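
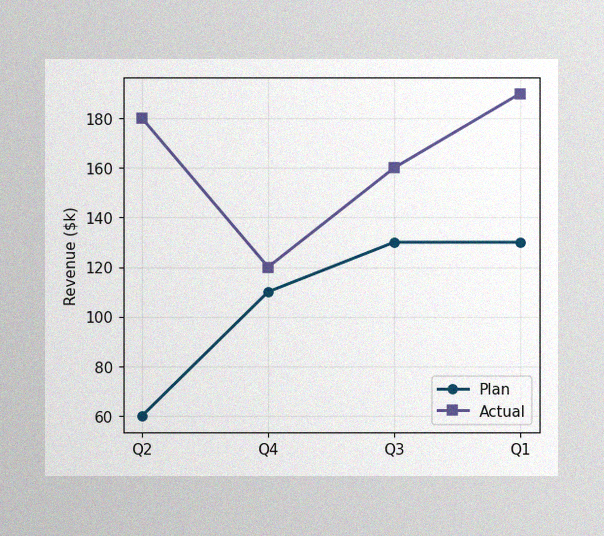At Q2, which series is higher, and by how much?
The image has some photo noise and uneven lighting. At Q2, Actual sits above the other line by $120k.

Actual, by $120k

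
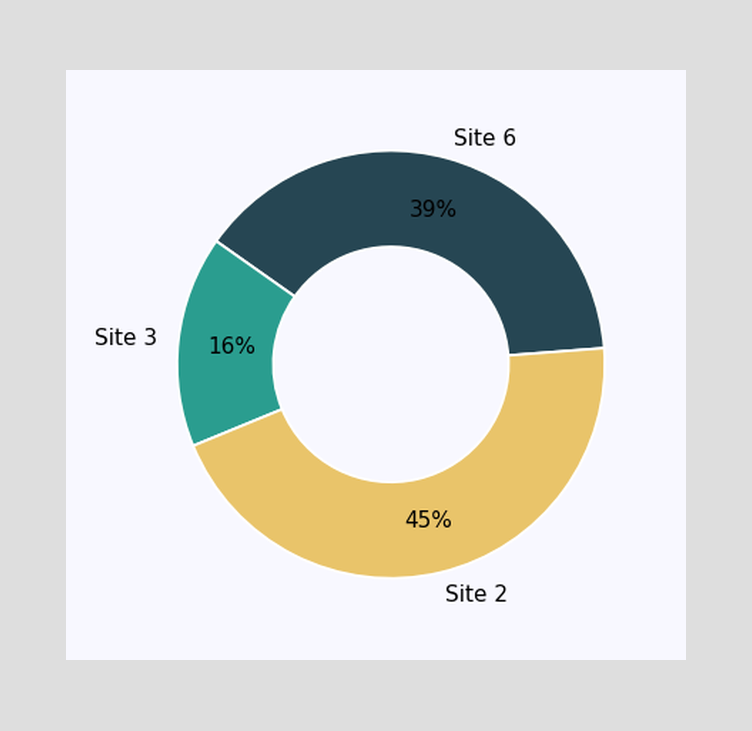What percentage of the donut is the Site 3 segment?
16%

The Site 3 segment takes up 16% of the ring.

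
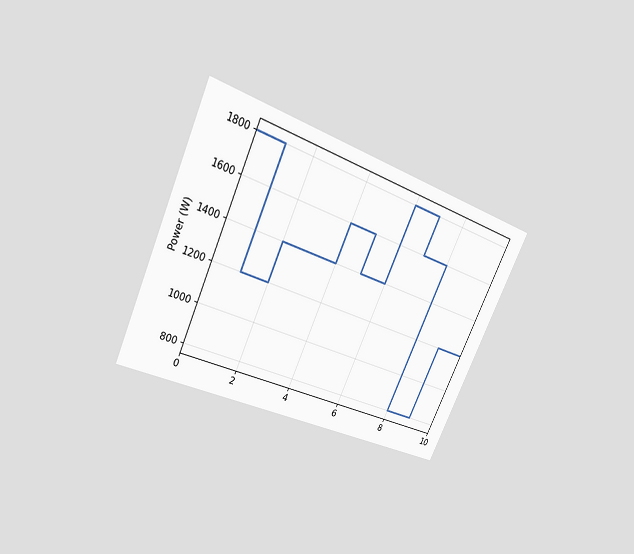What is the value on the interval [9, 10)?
The chart is tilted about 24° clockwise and viewed at a slight angle. On [9, 10) the step sits at 1200W.

1200W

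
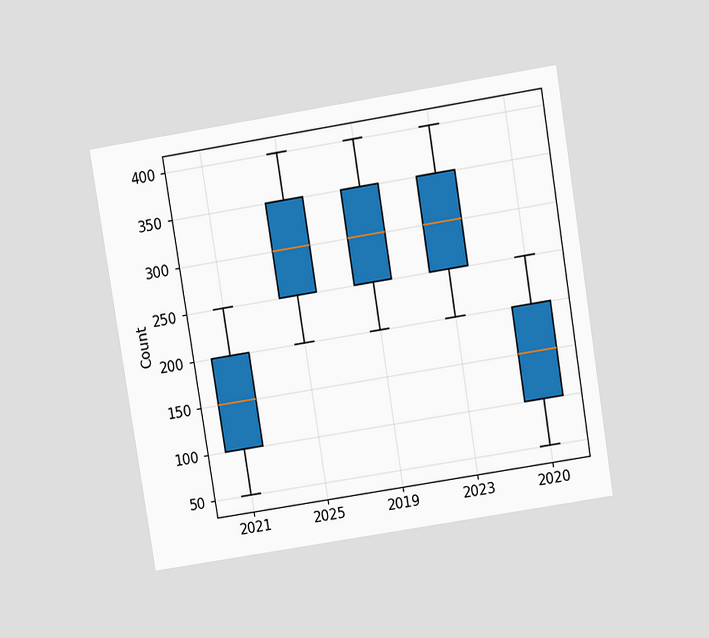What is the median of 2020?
The chart is tilted about 9° counter-clockwise and viewed slightly from above. The median line in the 2020 box sits at 150.

150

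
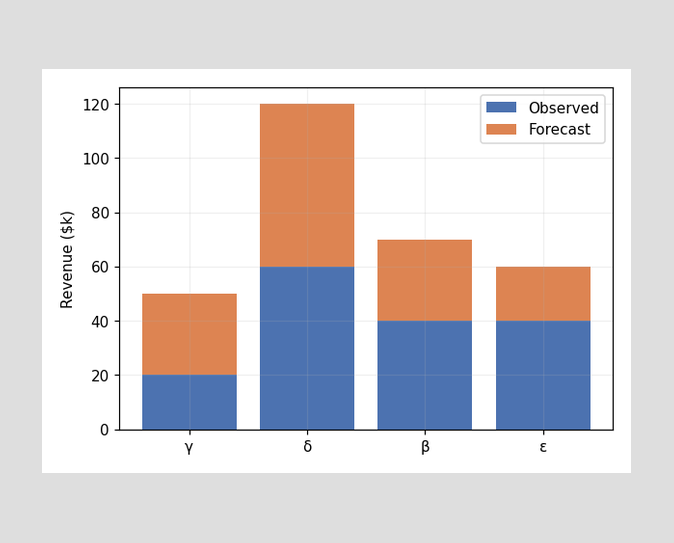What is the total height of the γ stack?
$50k

The γ stack's top reaches $50k on the y-axis.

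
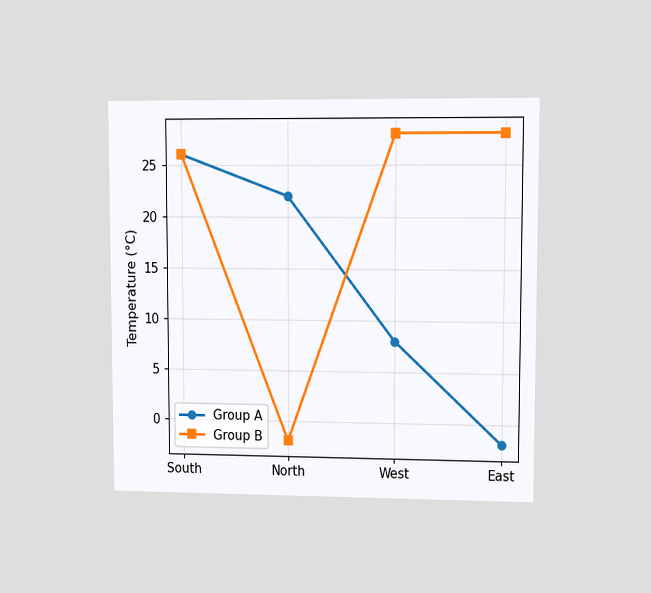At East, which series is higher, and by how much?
The chart is viewed at a slight angle. At East, Group B sits above the other line by 30°C.

Group B, by 30°C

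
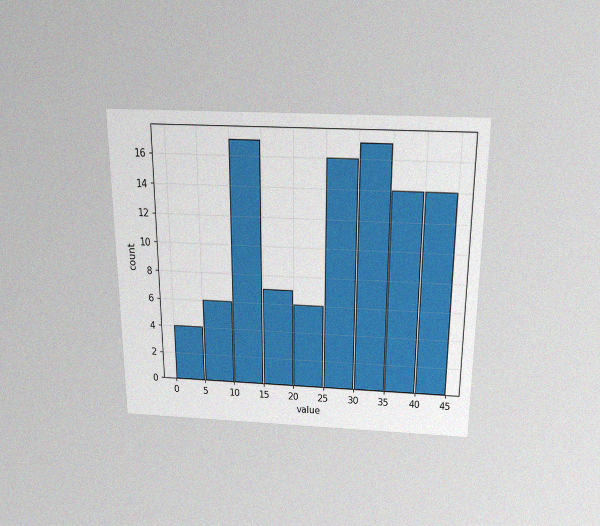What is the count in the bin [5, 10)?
6

The chart is viewed slightly from above, with some photo noise. The [5, 10) bin has height 6.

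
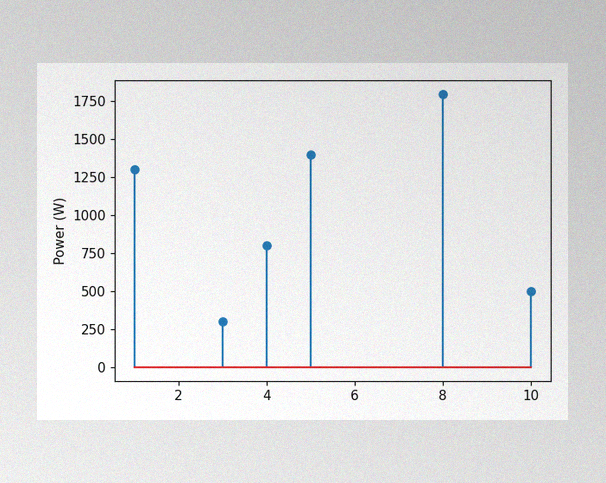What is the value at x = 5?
The image has some photo noise and uneven lighting. The stem at x=5 reaches 1400W.

1400W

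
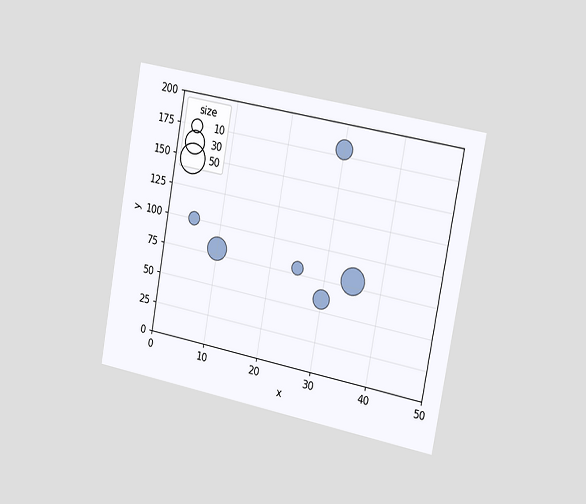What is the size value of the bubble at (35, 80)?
The chart is tilted about 10° clockwise and viewed slightly from the right. Matching the bubble at (35, 80) against the size legend gives 40.

40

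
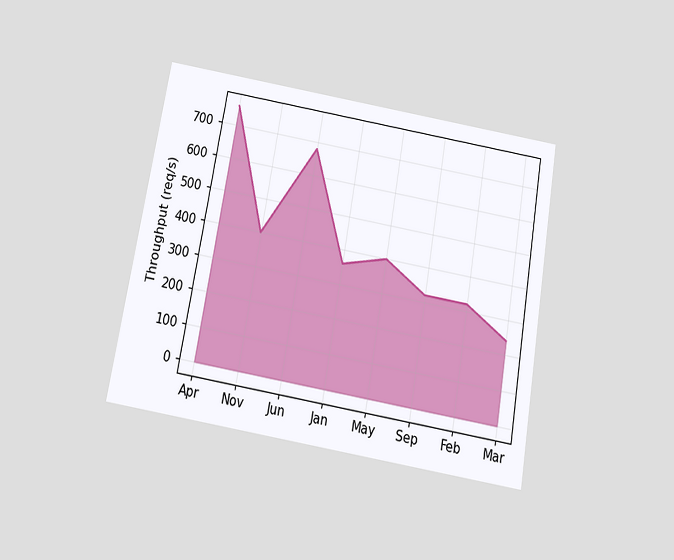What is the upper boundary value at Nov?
The chart is tilted about 10° clockwise and viewed slightly from below. At Nov the upper boundary is at 400req/s.

400req/s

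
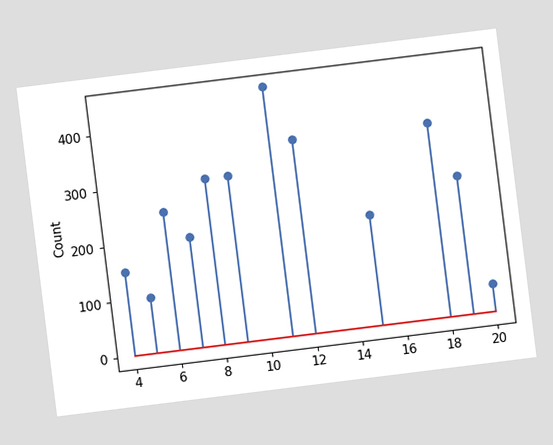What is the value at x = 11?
450

The chart is tilted about 7° counter-clockwise. The stem at x=11 reaches 450.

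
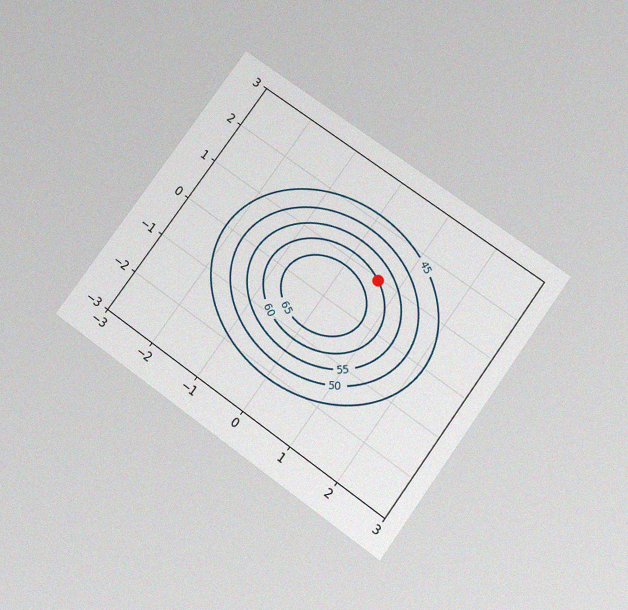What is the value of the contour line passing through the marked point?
The chart is tilted about 36° clockwise and viewed slightly from below, with some photo noise. The marked point sits on the contour labelled 60.

60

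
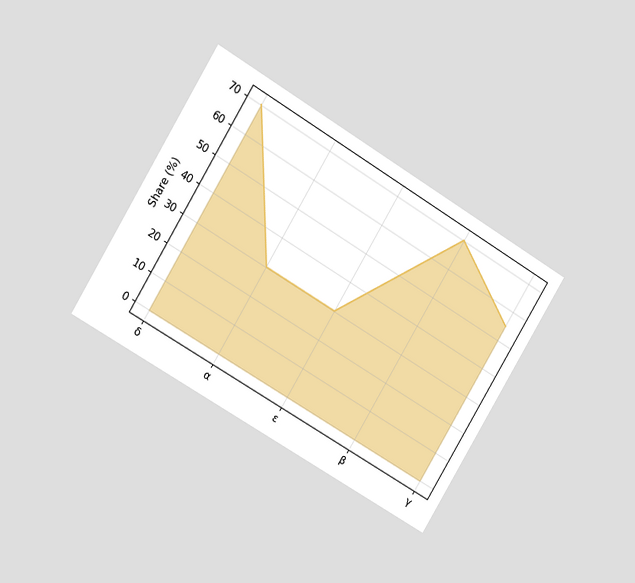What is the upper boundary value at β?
70%

The chart is tilted about 31° clockwise and viewed at a slight angle. At β the upper boundary is at 70%.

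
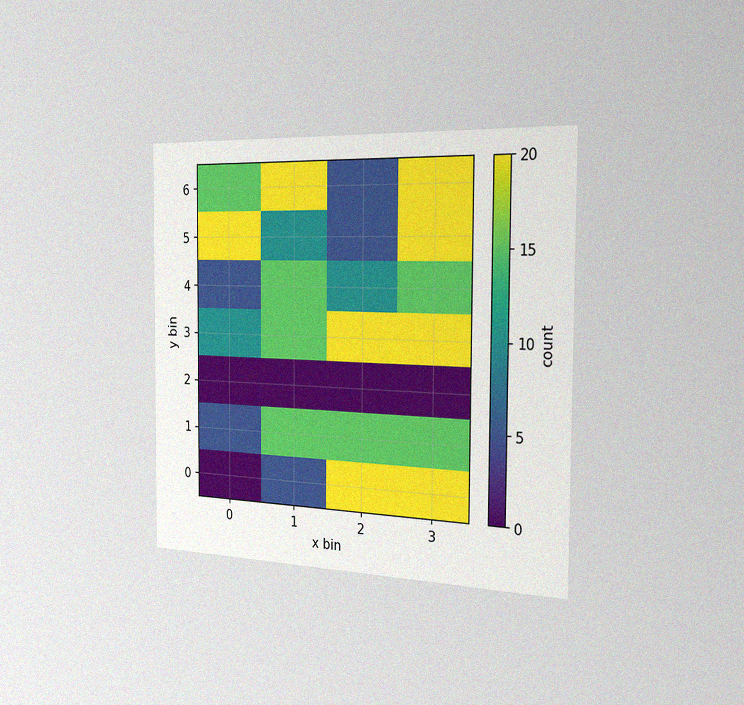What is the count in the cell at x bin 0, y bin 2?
0

The chart is viewed slightly from the right, with some photo noise. Matching the cell (0, 2) against the colorbar gives 0.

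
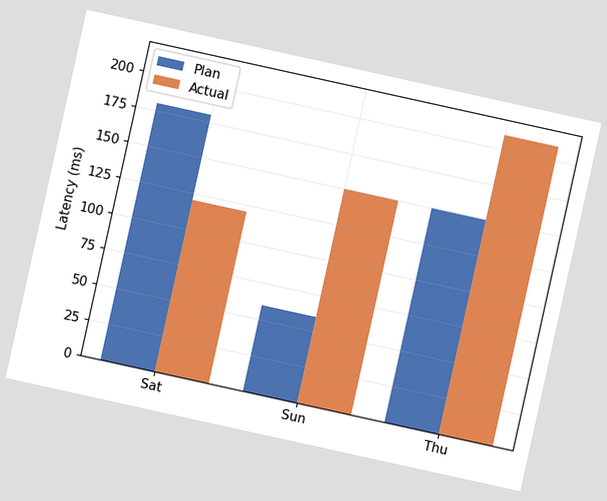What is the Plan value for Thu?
The chart is tilted about 12° clockwise. The Plan bar at Thu reaches 150ms on the y-axis.

150ms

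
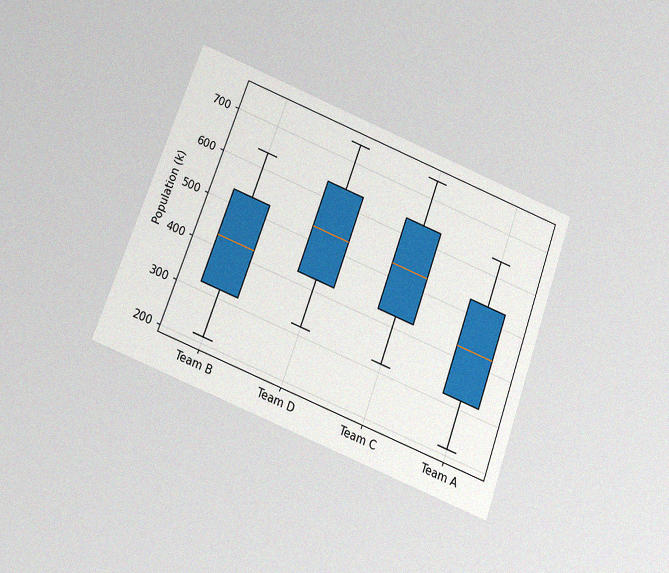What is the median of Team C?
The chart is tilted about 20° clockwise and viewed slightly from below, with some photo noise. The median line in the Team C box sits at 530k.

530k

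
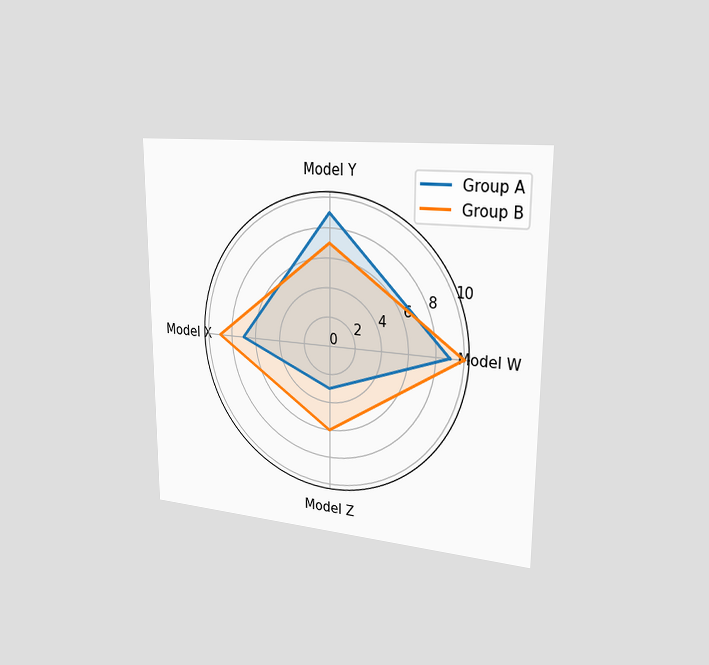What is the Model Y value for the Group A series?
The chart is viewed slightly from the right. On the Model Y axis, Group A reaches 9.

9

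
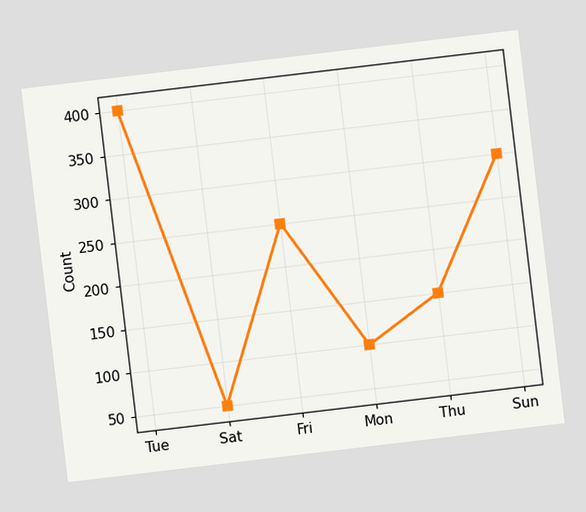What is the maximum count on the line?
400

The chart is tilted about 7° counter-clockwise. The highest point is at Tue, and reading across to the y-axis gives 400.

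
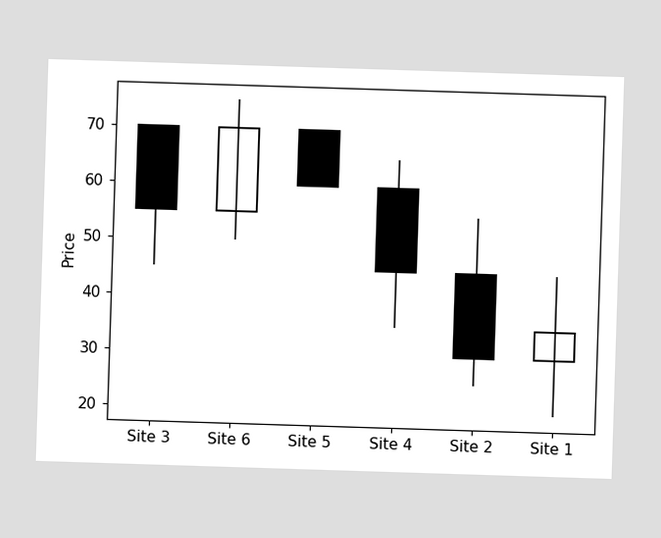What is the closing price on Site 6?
The Site 6 candle closes at 70.

70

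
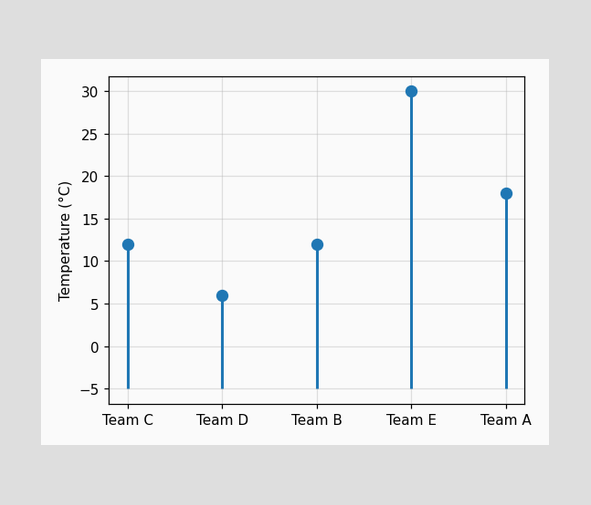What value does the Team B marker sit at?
12°C

The Team B marker sits at 12°C.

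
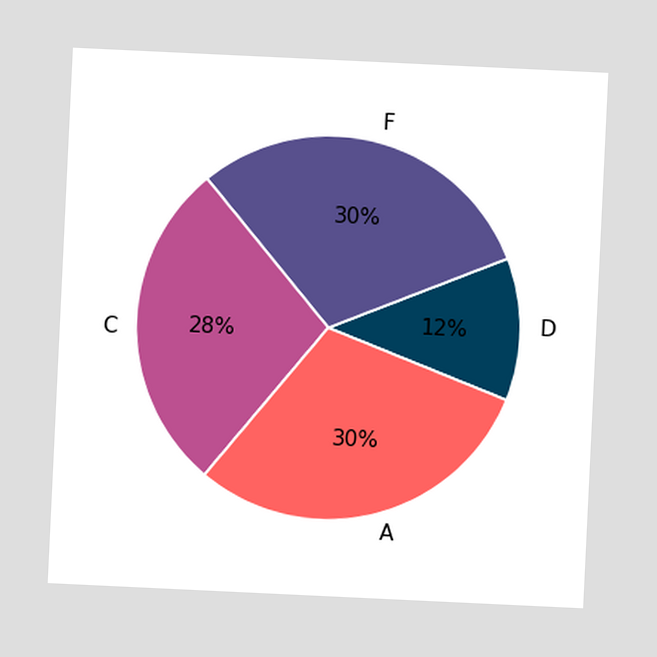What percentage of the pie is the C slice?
The chart is tilted about 3° clockwise. The C slice takes up 28% of the pie.

28%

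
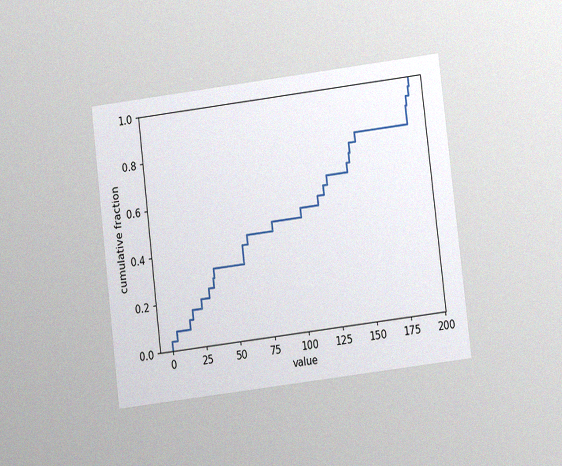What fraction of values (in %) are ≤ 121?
The chart is tilted about 7° counter-clockwise and viewed at a slight angle, with some photo noise. At x=121 the ECDF step is at 60%.

60%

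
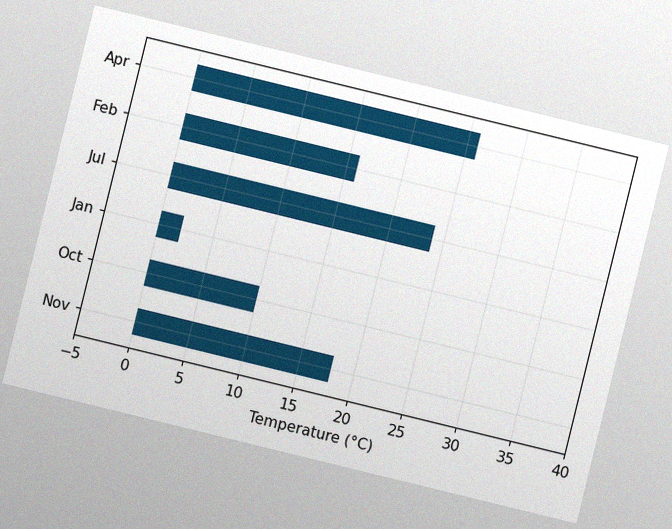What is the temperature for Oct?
The chart is tilted about 14° clockwise, with some photo noise. Reading along the chart's x-axis, the Oct bar reaches 10°C.

10°C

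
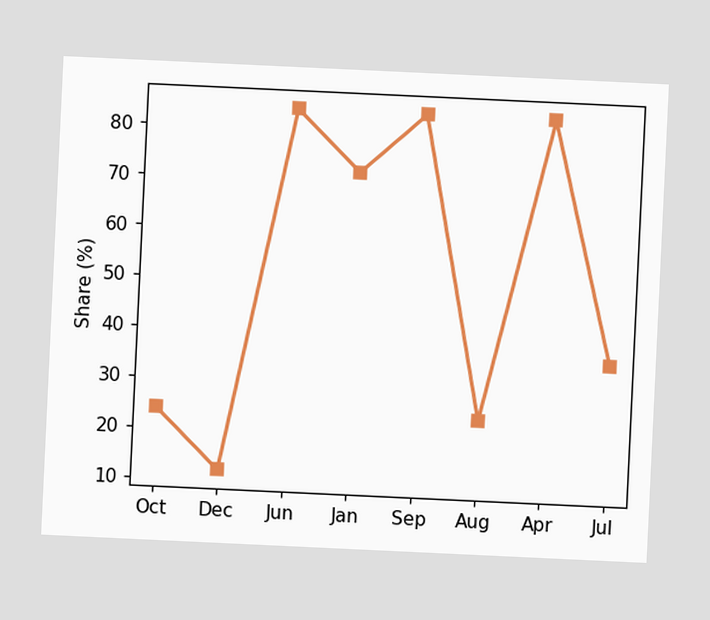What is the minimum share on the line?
12%

The chart is tilted about 3° clockwise. The lowest point is at Dec, and reading across to the y-axis gives 12%.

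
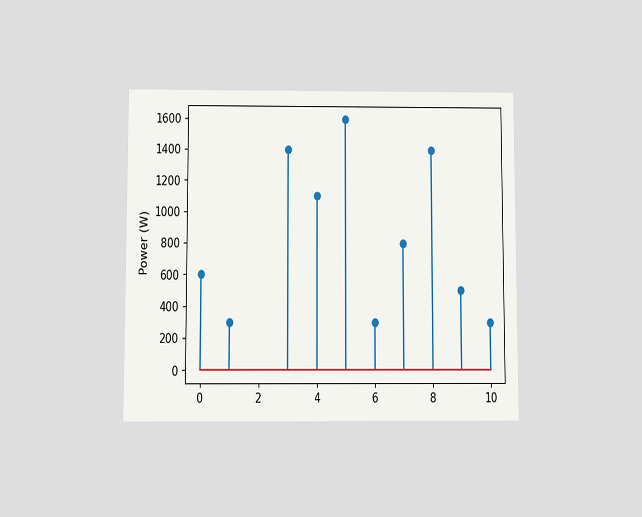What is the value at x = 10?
300W

The chart is viewed slightly from below. The stem at x=10 reaches 300W.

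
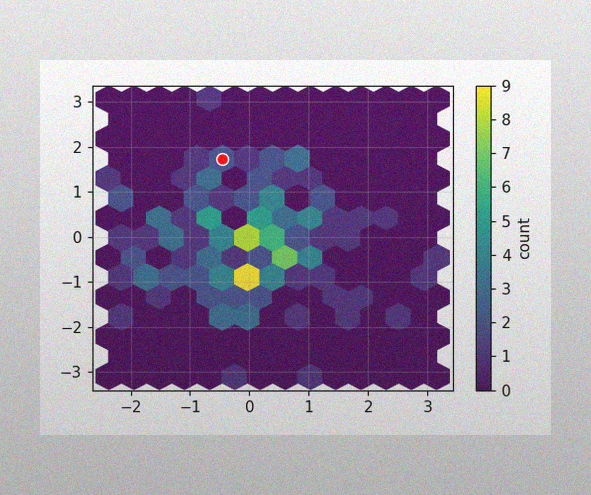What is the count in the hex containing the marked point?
The image has some photo noise and uneven lighting. The marked hex reads 2 on the colorbar.

2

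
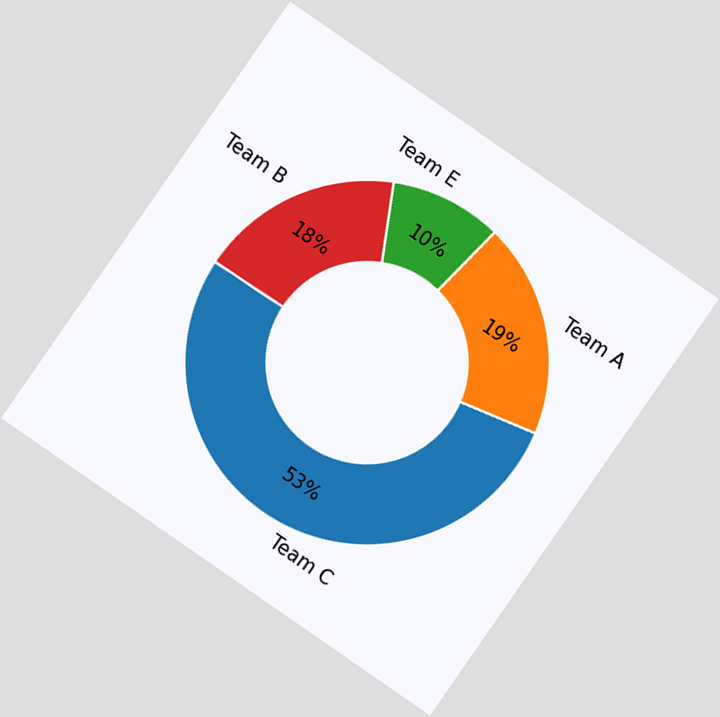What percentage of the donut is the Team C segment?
The chart is tilted about 35° clockwise. The Team C segment takes up 53% of the ring.

53%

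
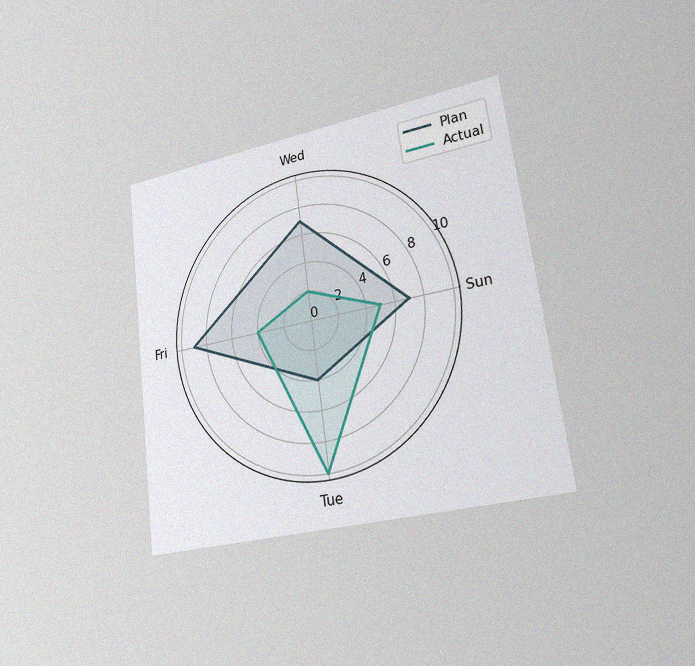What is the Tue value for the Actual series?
10

The chart is tilted about 7° counter-clockwise and viewed slightly from the right, with some photo noise. On the Tue axis, Actual reaches 10.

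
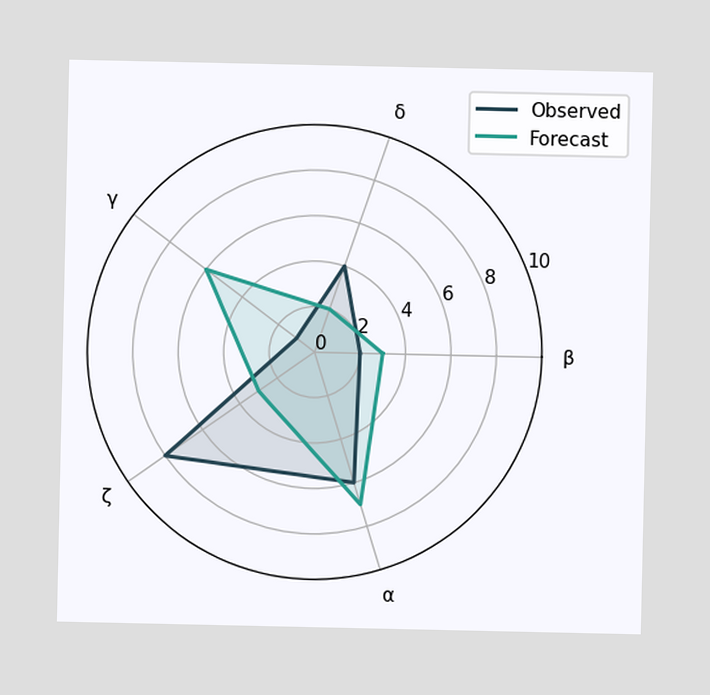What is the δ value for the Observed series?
On the δ axis, Observed reaches 4.

4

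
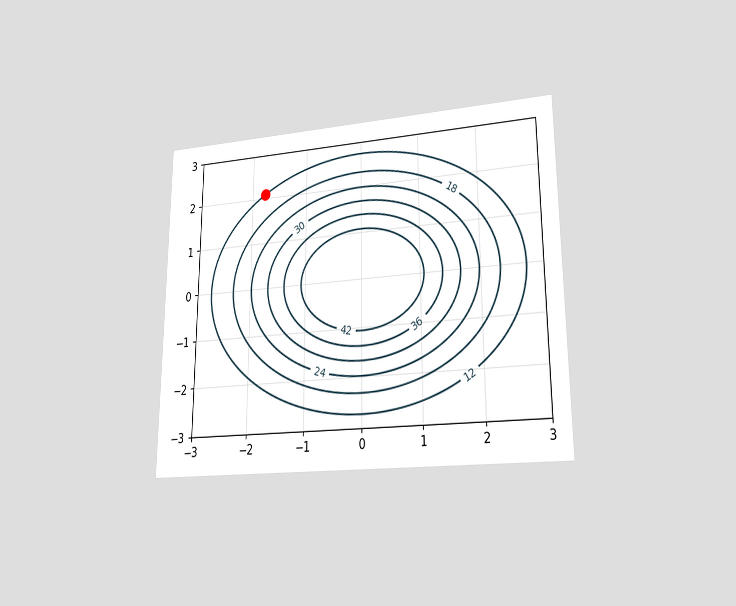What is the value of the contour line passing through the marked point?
12

The chart is viewed at a slight angle. The marked point sits on the contour labelled 12.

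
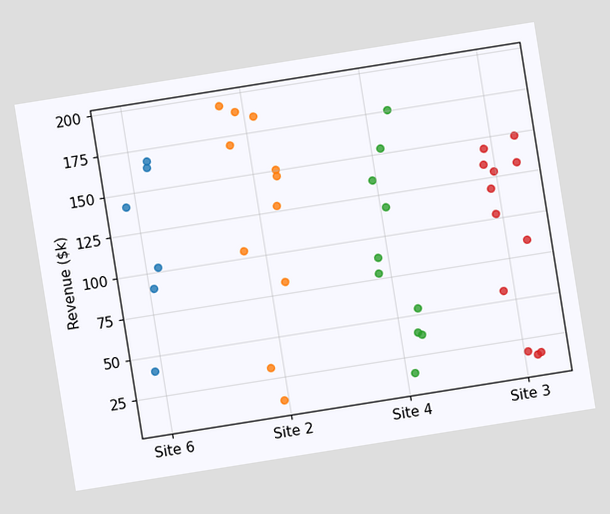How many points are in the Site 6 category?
6

The chart is tilted about 9° counter-clockwise. Counting the markers in the Site 6 column gives 6.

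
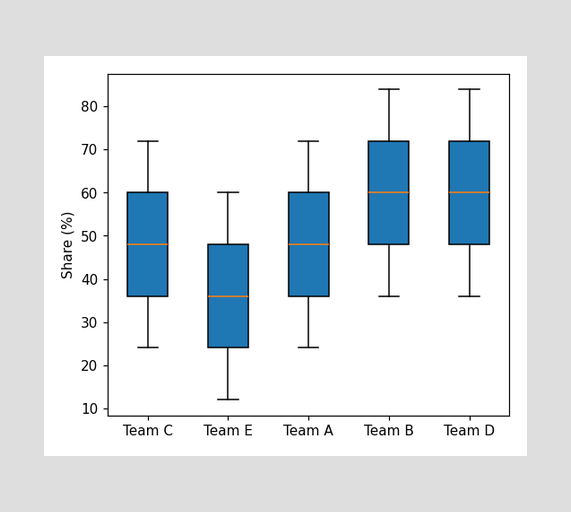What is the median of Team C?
The median line in the Team C box sits at 48%.

48%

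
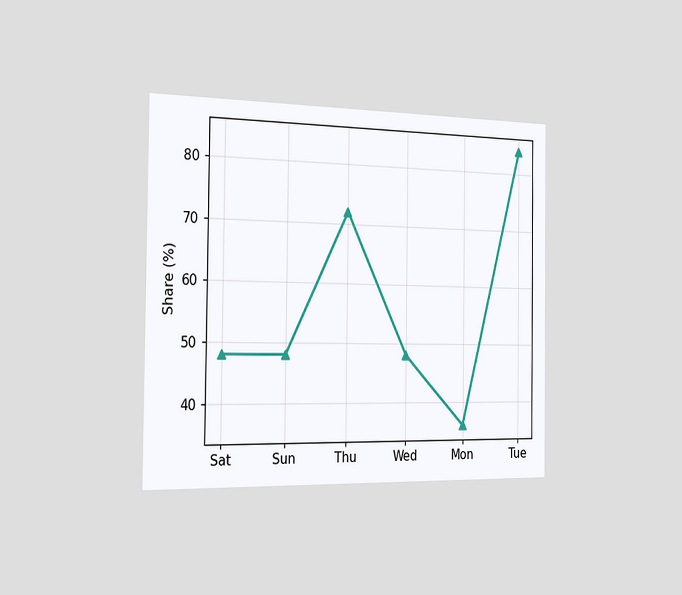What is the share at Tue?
The chart is viewed slightly from the left. At Tue, the line is at 84%.

84%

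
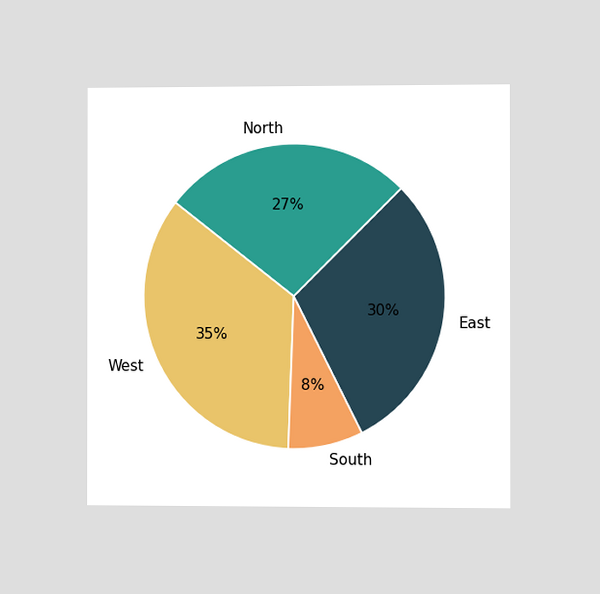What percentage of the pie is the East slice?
The chart is viewed slightly from the right. The East slice takes up 30% of the pie.

30%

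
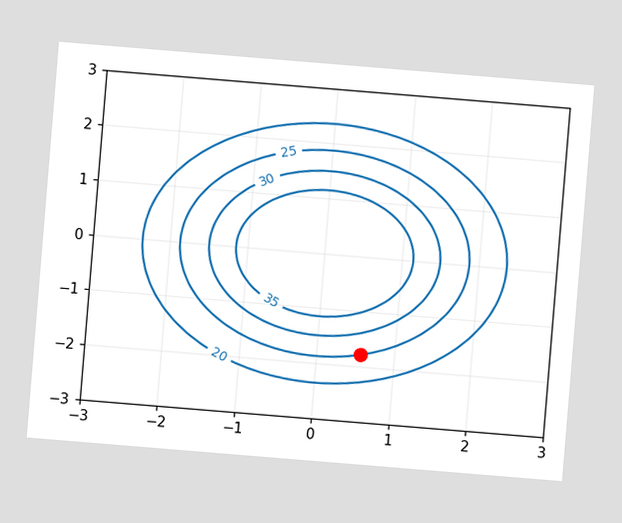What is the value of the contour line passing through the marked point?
25

The chart is tilted about 5° clockwise. The marked point sits on the contour labelled 25.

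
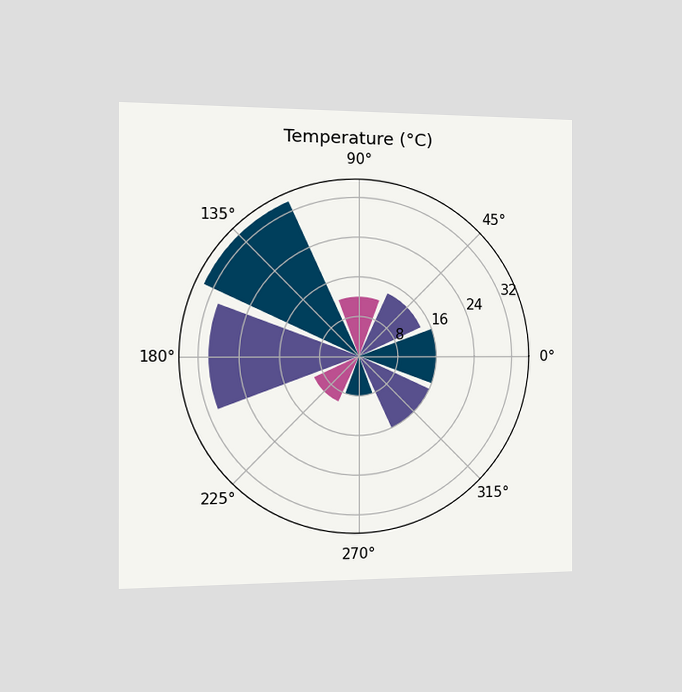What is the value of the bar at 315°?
The chart is viewed slightly from the left. The bar at 315° reaches 16°C on the radial axis.

16°C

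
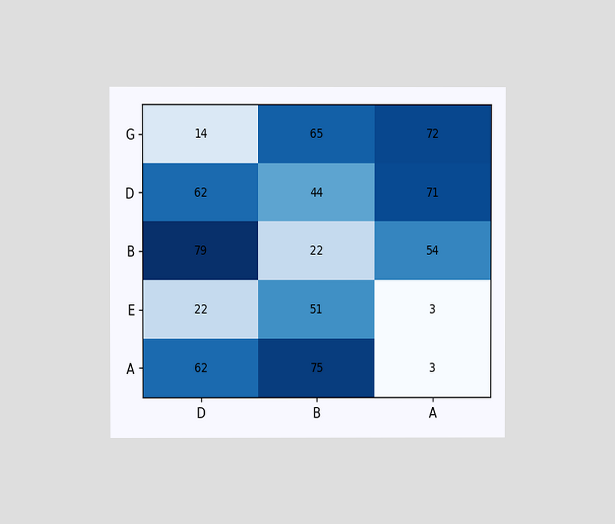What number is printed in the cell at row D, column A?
71

The chart is viewed at a slight angle. The (D, A) cell reads 71.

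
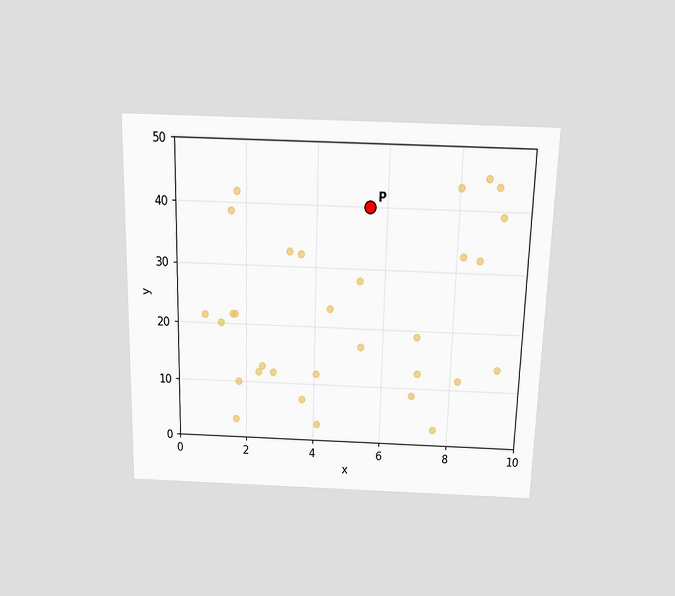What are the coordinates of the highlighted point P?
The chart is viewed slightly from above. Following the gridlines from P to each axis, P sits at (5.5, 40).

(5.5, 40)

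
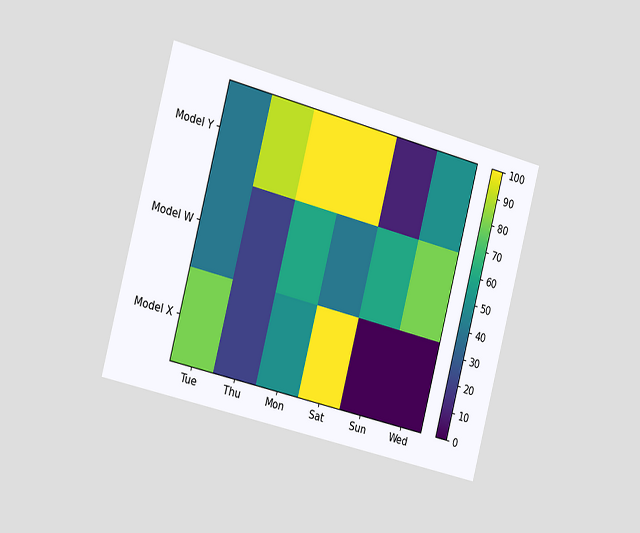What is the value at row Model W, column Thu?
20

The chart is tilted about 15° clockwise and viewed slightly from the left. Matching cell (Model W, Thu) against the colorbar gives 20.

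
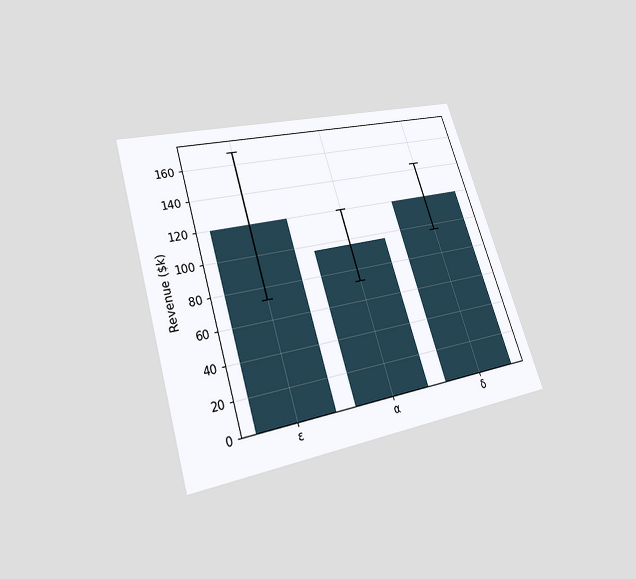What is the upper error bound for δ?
The chart is tilted about 17° counter-clockwise and viewed slightly from below. The δ bar's upper whisker reaches $144k.

$144k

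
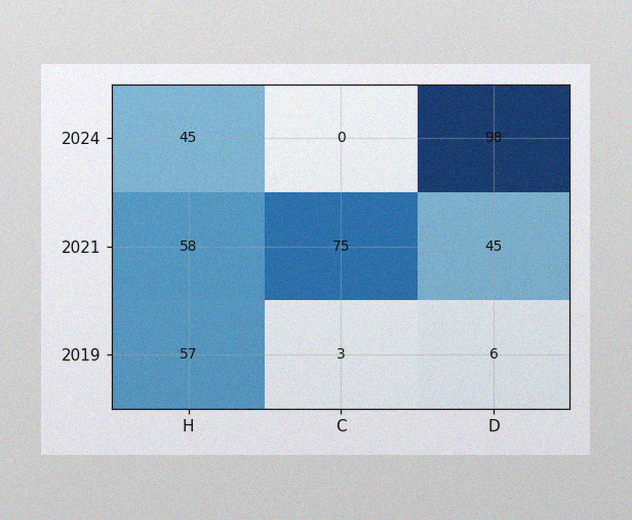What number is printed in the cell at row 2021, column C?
The image has some photo noise and uneven lighting. The (2021, C) cell reads 75.

75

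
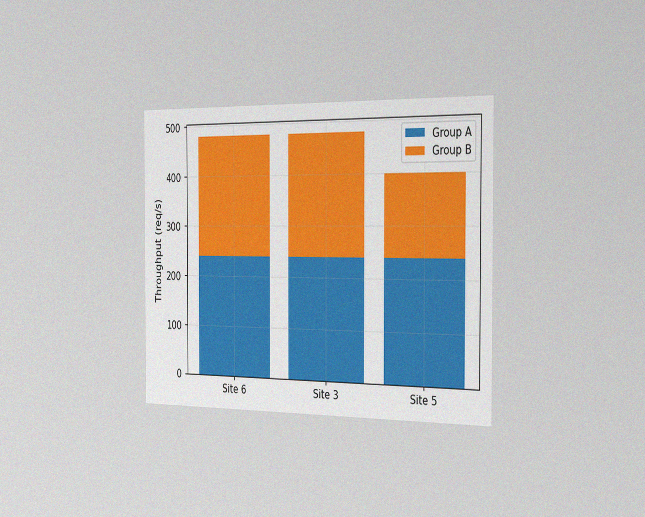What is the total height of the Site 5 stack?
400req/s

The chart is viewed slightly from the right, with some photo noise. The Site 5 stack's top reaches 400req/s on the y-axis.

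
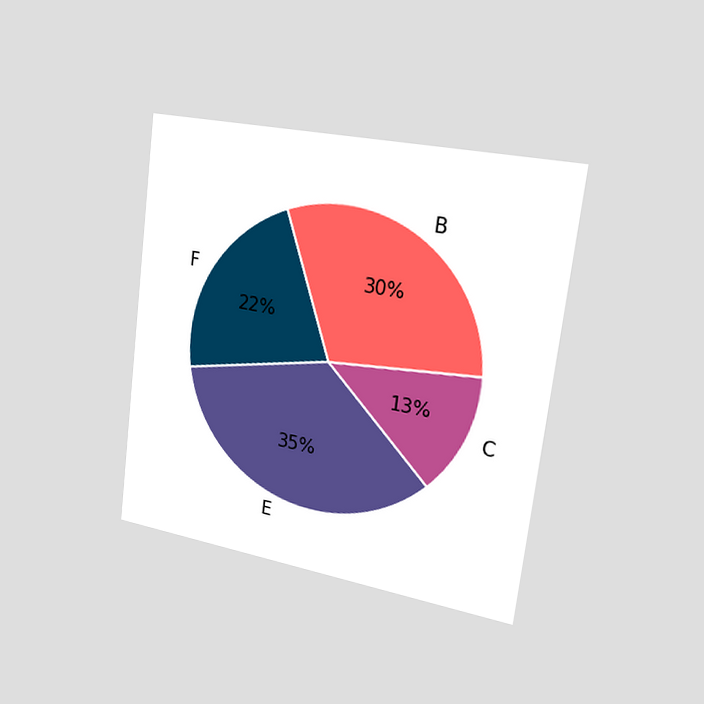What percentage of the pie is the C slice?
13%

The chart is tilted about 7° clockwise and viewed slightly from the right. The C slice takes up 13% of the pie.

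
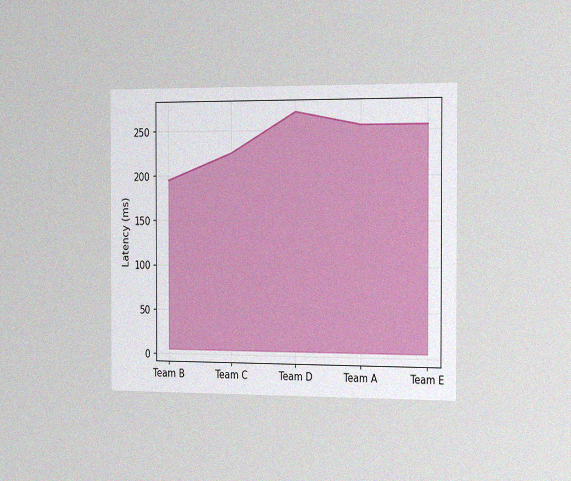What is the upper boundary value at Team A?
The chart is viewed slightly from the right, with some photo noise. At Team A the upper boundary is at 255ms.

255ms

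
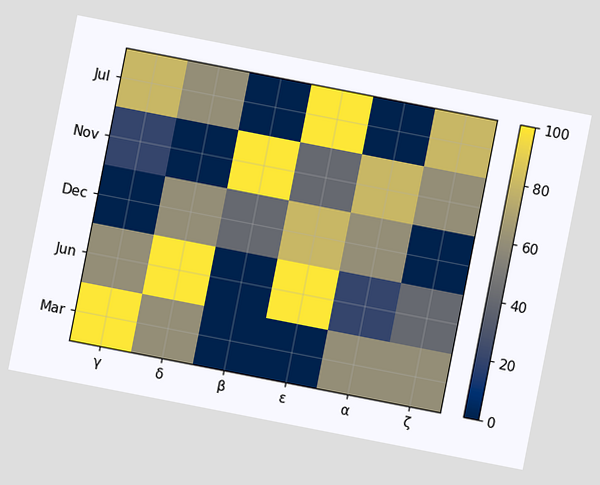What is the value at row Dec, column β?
The chart is tilted about 11° clockwise. Matching cell (Dec, β) against the colorbar gives 40.

40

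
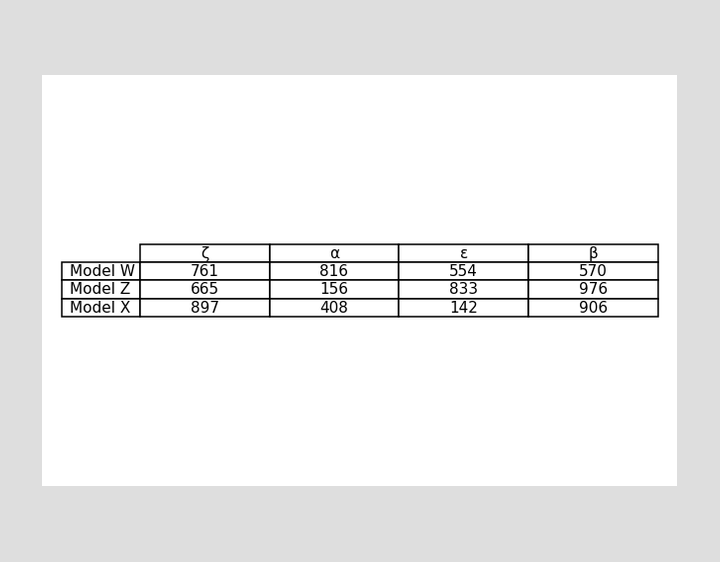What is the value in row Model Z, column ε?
The (Model Z, ε) cell reads 833.

833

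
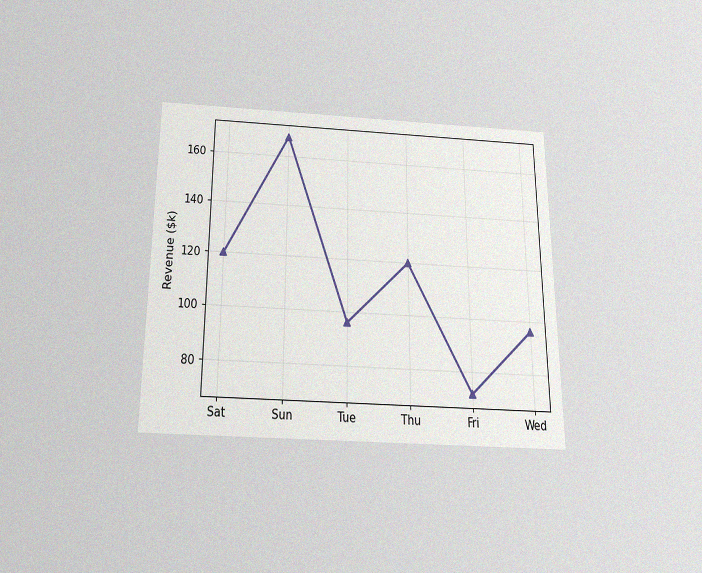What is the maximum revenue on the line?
The chart is viewed slightly from below, with some photo noise. The highest point is at Sun, and reading across to the y-axis gives $168k.

$168k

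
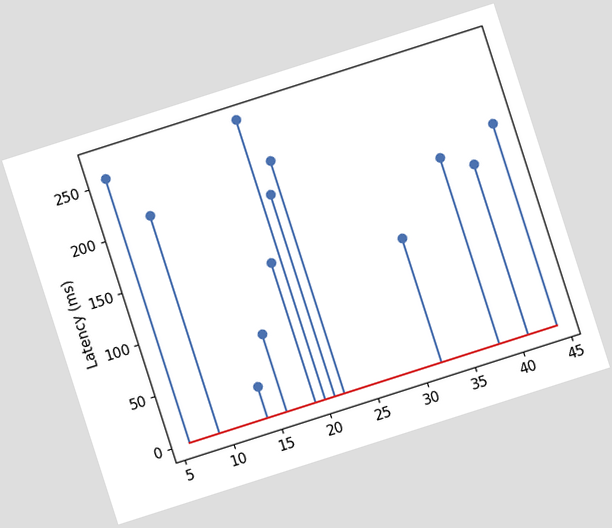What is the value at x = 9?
210ms

The chart is tilted about 18° counter-clockwise. The stem at x=9 reaches 210ms.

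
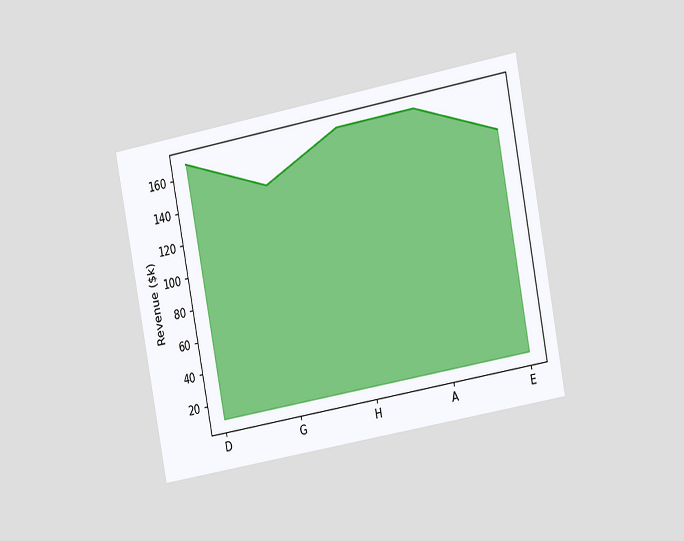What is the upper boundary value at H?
$168k

The chart is tilted about 11° counter-clockwise and viewed slightly from the right. At H the upper boundary is at $168k.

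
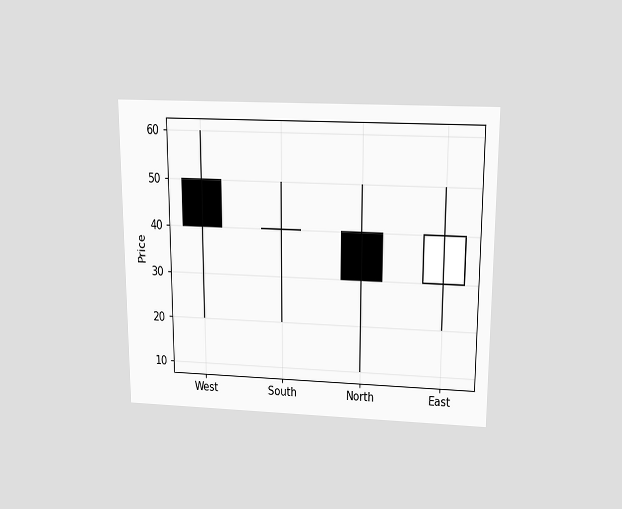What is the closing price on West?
40

The chart is viewed slightly from above. The West candle closes at 40.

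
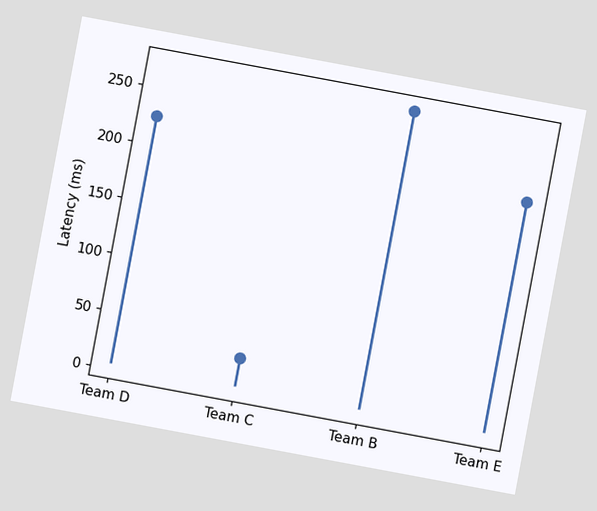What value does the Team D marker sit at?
225ms

The chart is tilted about 11° clockwise. The Team D marker sits at 225ms.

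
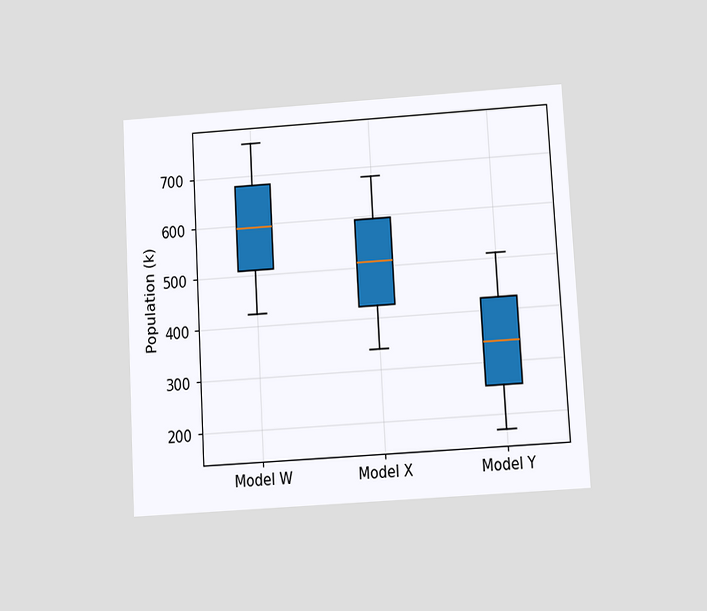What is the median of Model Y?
The chart is tilted about 3° counter-clockwise and viewed slightly from below. The median line in the Model Y box sits at 340k.

340k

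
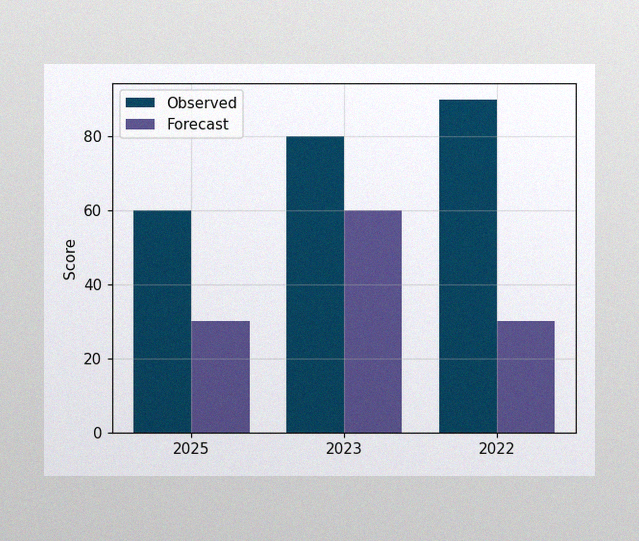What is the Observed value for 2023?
The image has some photo noise and uneven lighting. The Observed bar at 2023 reaches 80 on the y-axis.

80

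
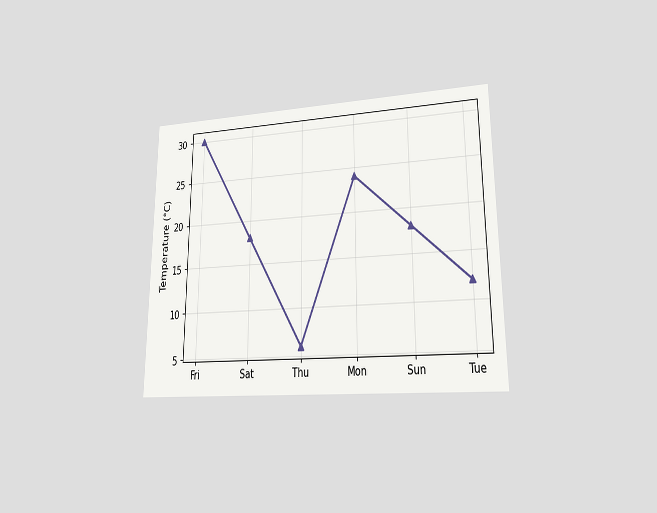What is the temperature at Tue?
12°C

The chart is viewed at a slight angle. At Tue, the line is at 12°C.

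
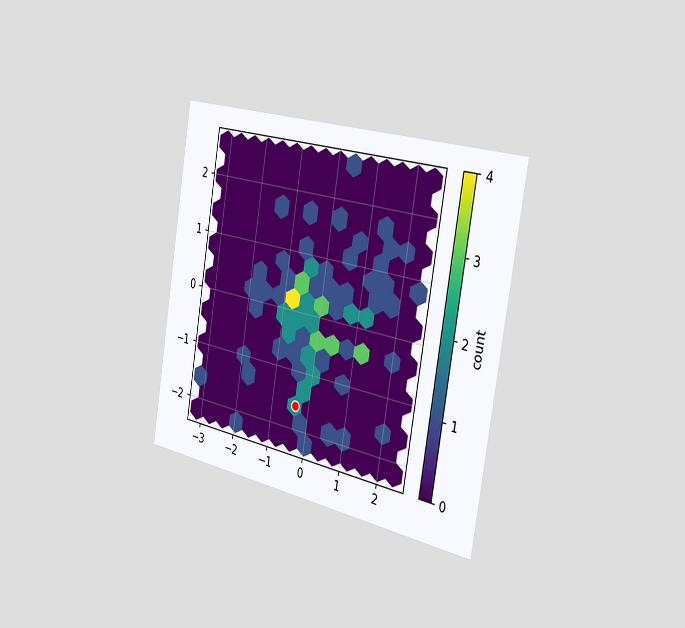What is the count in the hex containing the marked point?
2

The chart is tilted about 9° clockwise and viewed slightly from the right. The marked hex reads 2 on the colorbar.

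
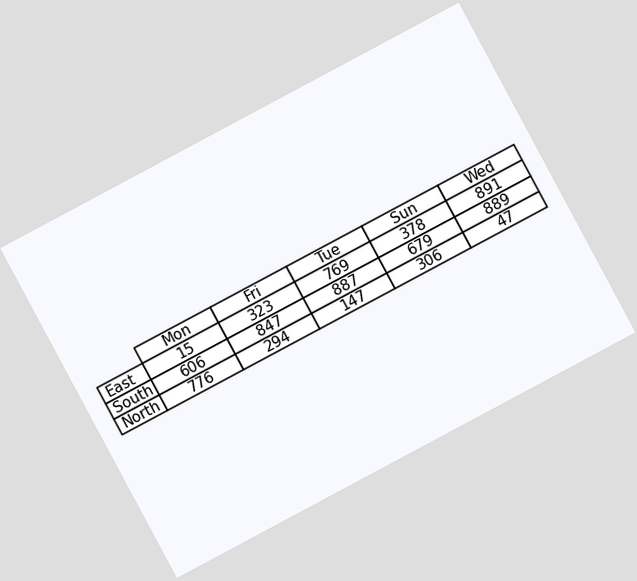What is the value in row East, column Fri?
The chart is tilted about 28° counter-clockwise. The (East, Fri) cell reads 323.

323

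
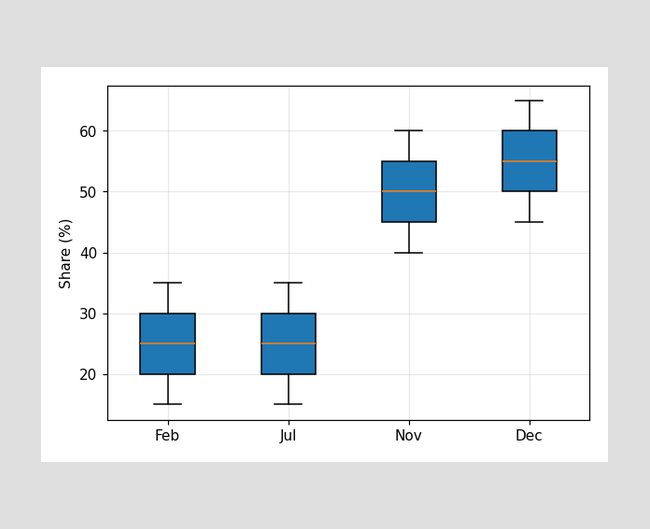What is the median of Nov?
The median line in the Nov box sits at 50%.

50%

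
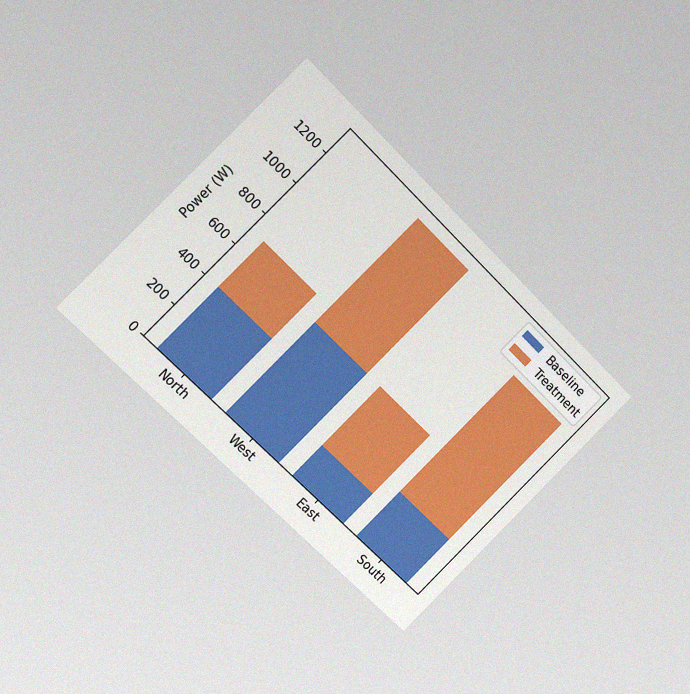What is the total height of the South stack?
1100W

The chart is tilted about 45° clockwise and viewed at a slight angle, with some photo noise. The South stack's top reaches 1100W on the y-axis.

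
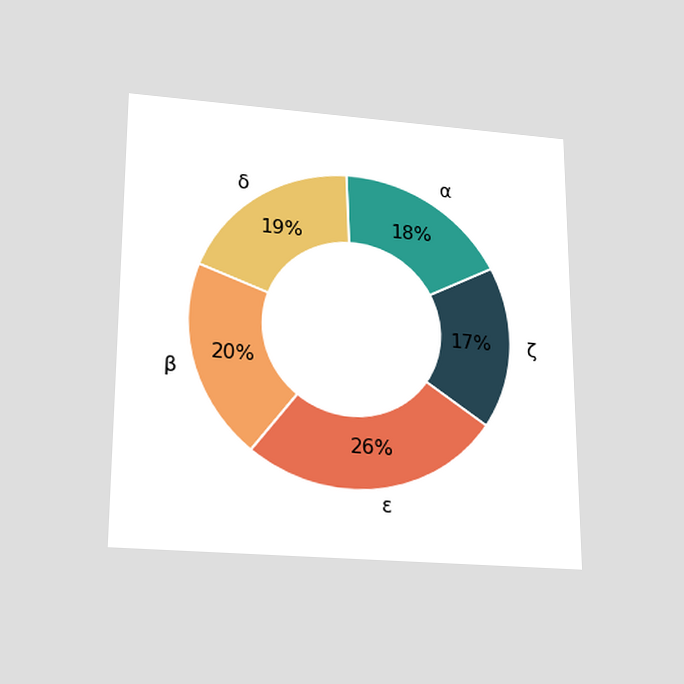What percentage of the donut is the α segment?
18%

The chart is viewed slightly from below. The α segment takes up 18% of the ring.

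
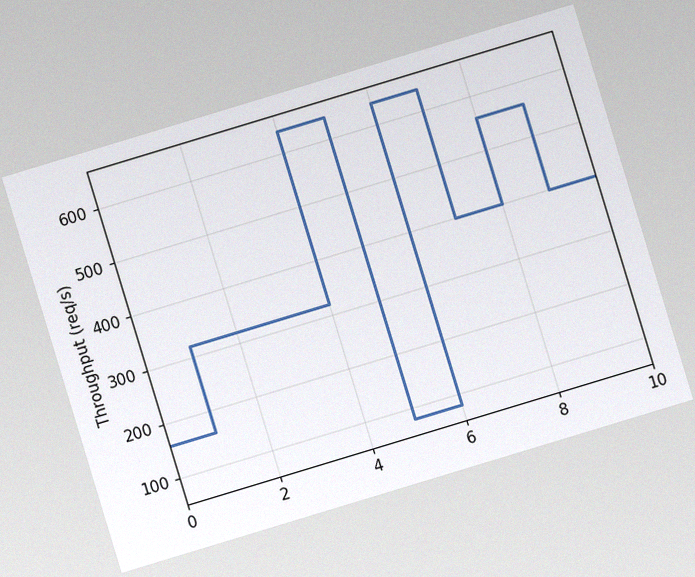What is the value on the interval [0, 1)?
The chart is tilted about 17° counter-clockwise, with some photo noise. On [0, 1) the step sits at 160req/s.

160req/s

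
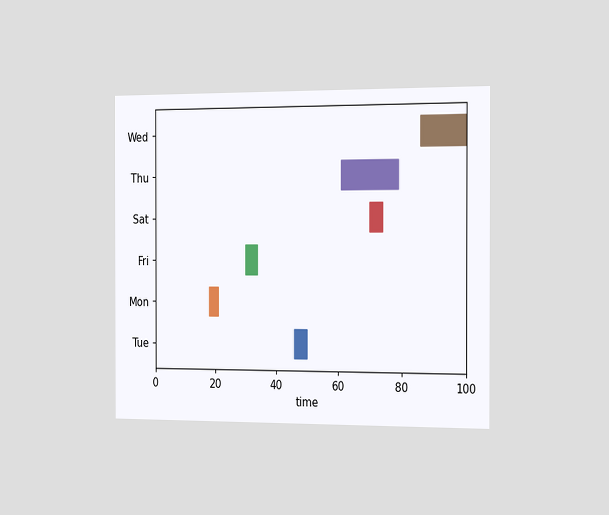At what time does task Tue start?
46

The chart is viewed slightly from the right. The Tue bar begins at t=46.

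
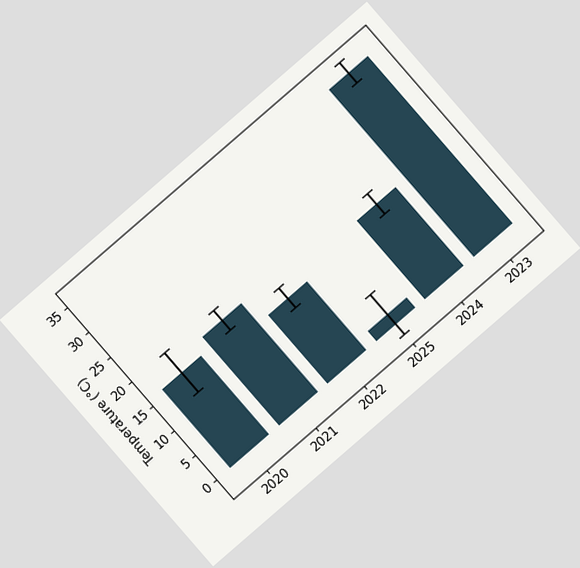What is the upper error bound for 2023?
The chart is tilted about 41° counter-clockwise. The 2023 bar's upper whisker reaches 36°C.

36°C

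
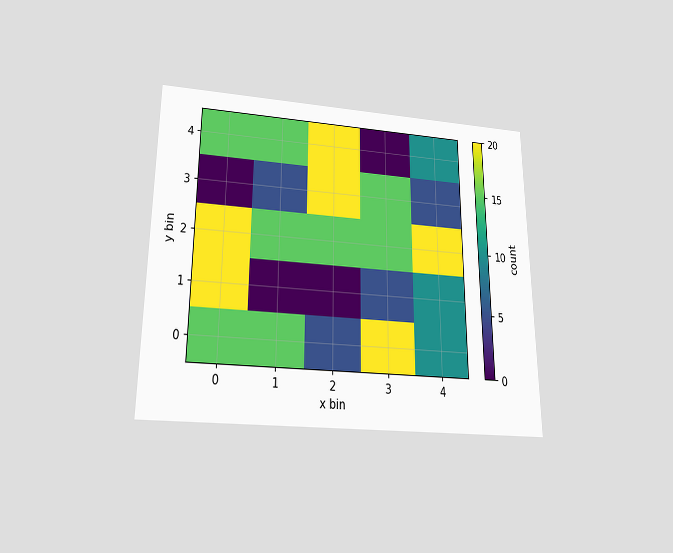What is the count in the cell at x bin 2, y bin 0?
The chart is viewed slightly from below. Matching the cell (2, 0) against the colorbar gives 5.

5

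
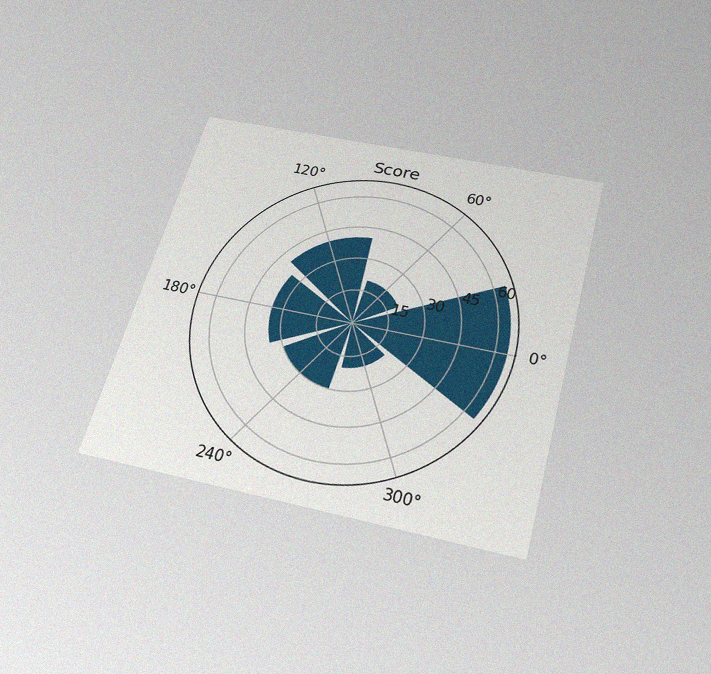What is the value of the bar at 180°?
35

The chart is tilted about 16° clockwise and viewed slightly from below, with some photo noise. The bar at 180° reaches 35 on the radial axis.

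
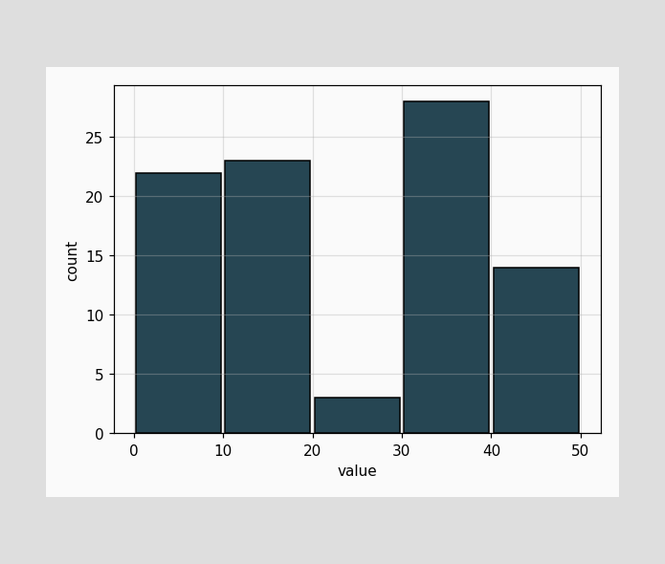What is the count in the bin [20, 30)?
3

The [20, 30) bin has height 3.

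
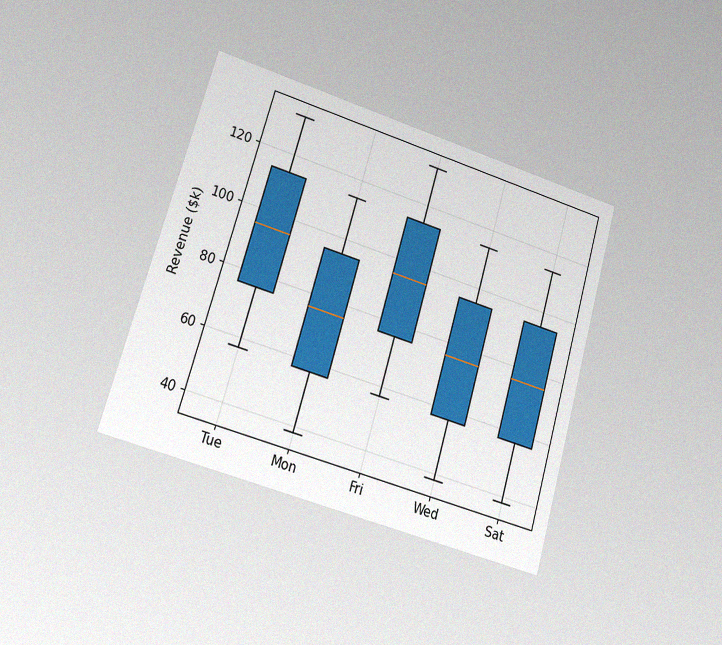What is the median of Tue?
The chart is tilted about 16° clockwise and viewed at a slight angle, with some photo noise. The median line in the Tue box sits at $95k.

$95k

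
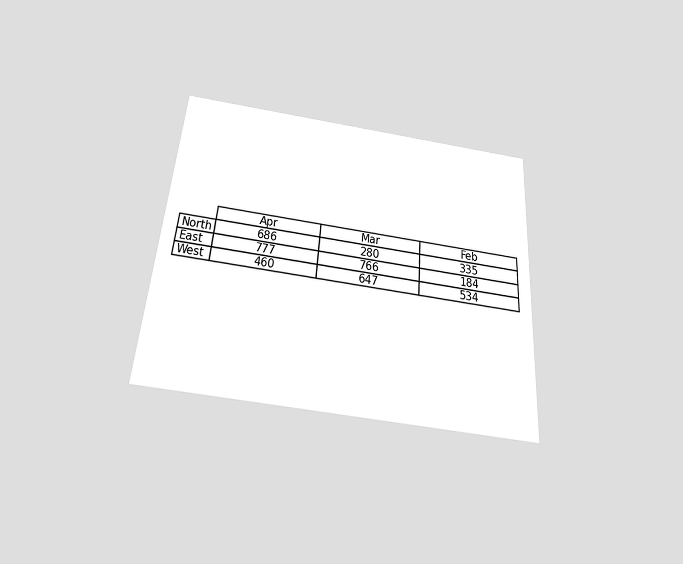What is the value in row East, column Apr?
777

The chart is tilted about 4° clockwise and viewed slightly from below. The (East, Apr) cell reads 777.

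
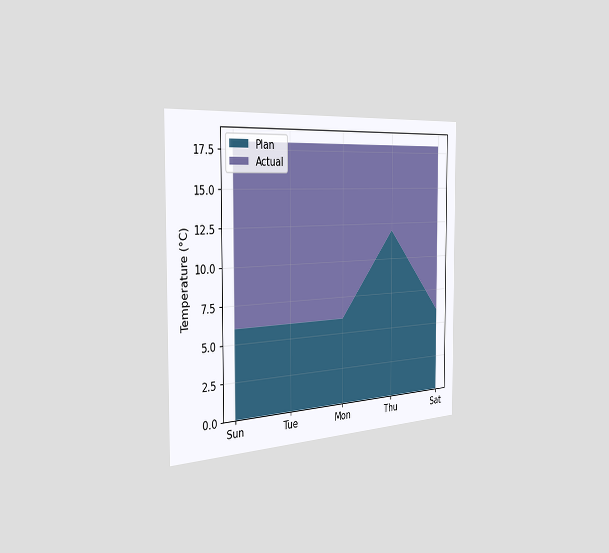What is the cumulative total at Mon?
18°C

The chart is viewed slightly from the left. The stacked total at Mon reaches 18°C.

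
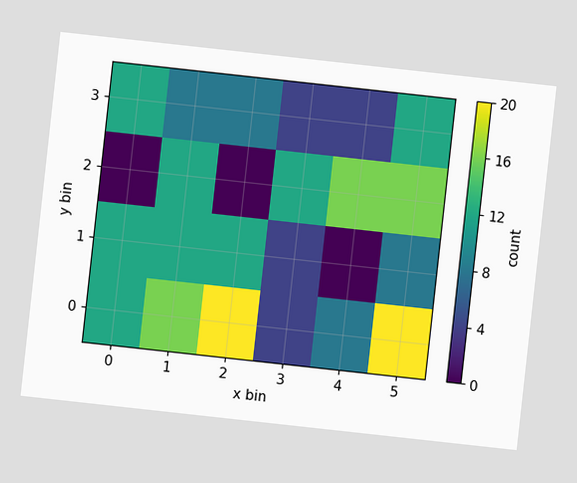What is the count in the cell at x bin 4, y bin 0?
8

The chart is tilted about 6° clockwise. Matching the cell (4, 0) against the colorbar gives 8.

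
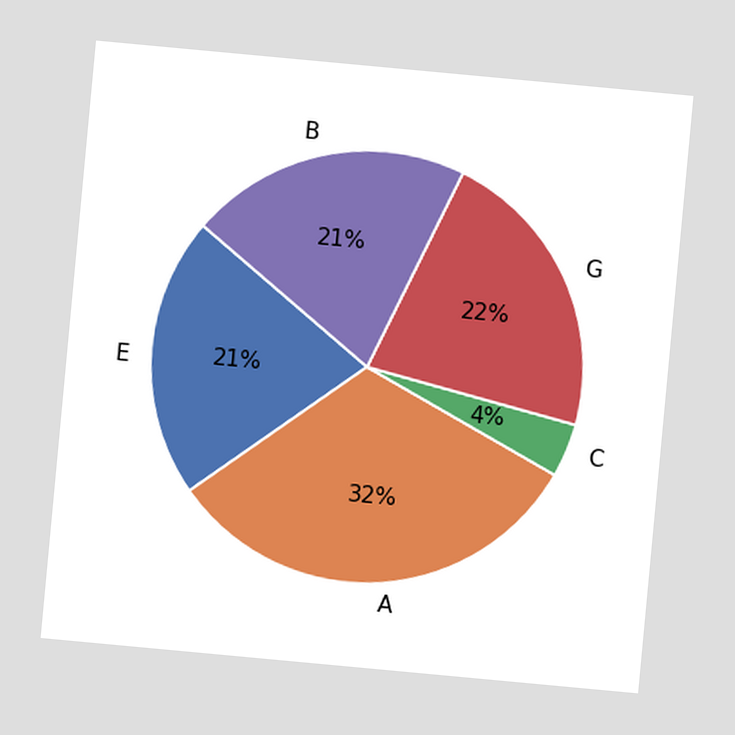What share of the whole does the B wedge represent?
21%

The chart is tilted about 5° clockwise. The B slice takes up 21% of the pie.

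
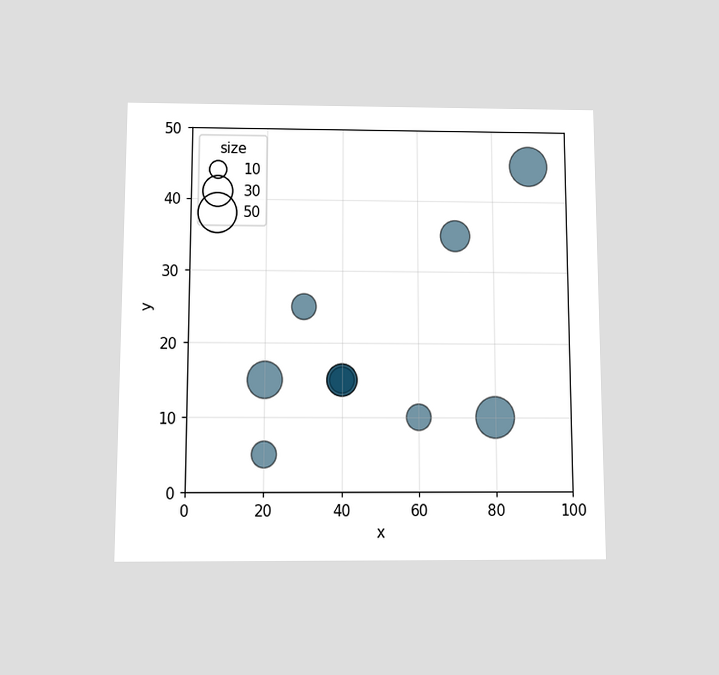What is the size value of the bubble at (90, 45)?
The chart is viewed slightly from below. Matching the bubble at (90, 45) against the size legend gives 50.

50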